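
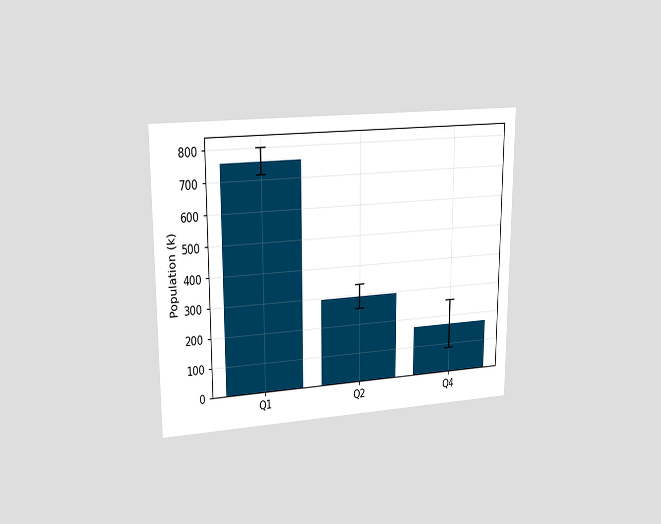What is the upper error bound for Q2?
336k

The chart is viewed at a slight angle. The Q2 bar's upper whisker reaches 336k.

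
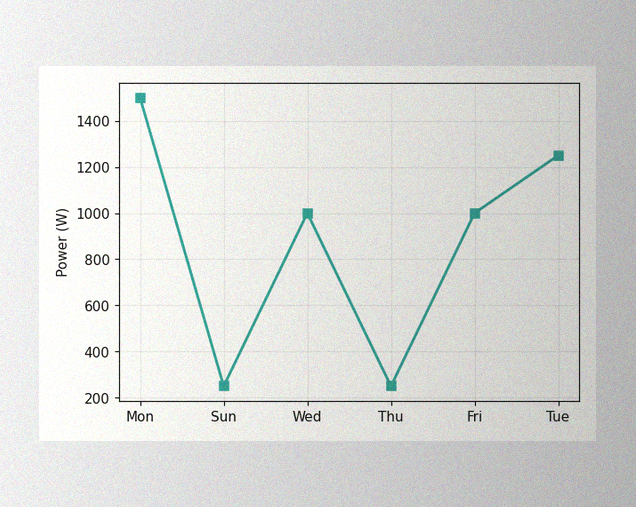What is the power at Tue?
The image has some photo noise and uneven lighting. At Tue, the line is at 1250W.

1250W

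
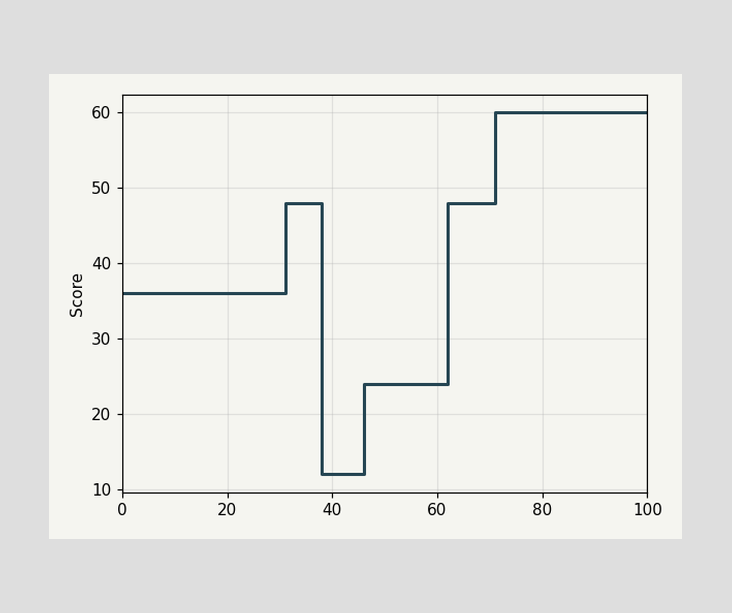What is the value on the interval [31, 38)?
48

On [31, 38) the step sits at 48.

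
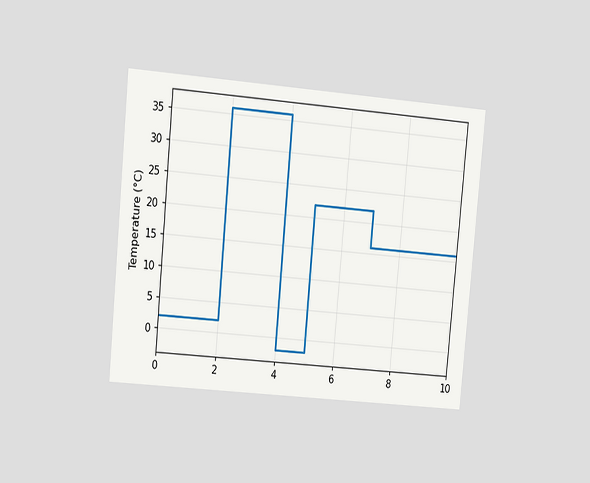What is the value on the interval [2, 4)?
The chart is tilted about 5° clockwise and viewed slightly from the left. On [2, 4) the step sits at 36°C.

36°C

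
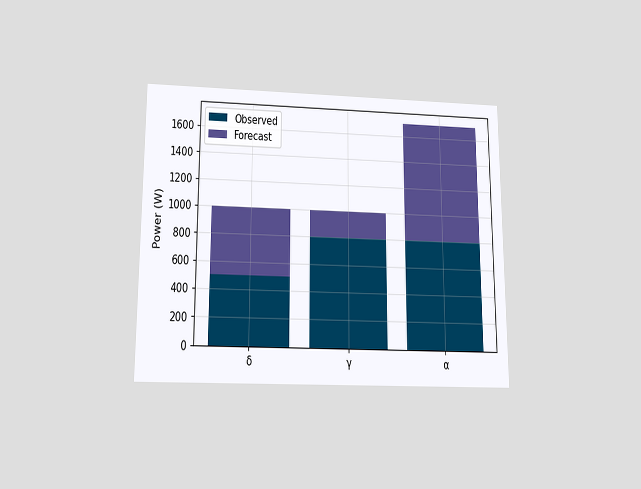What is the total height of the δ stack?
1000W

The chart is viewed slightly from below. The δ stack's top reaches 1000W on the y-axis.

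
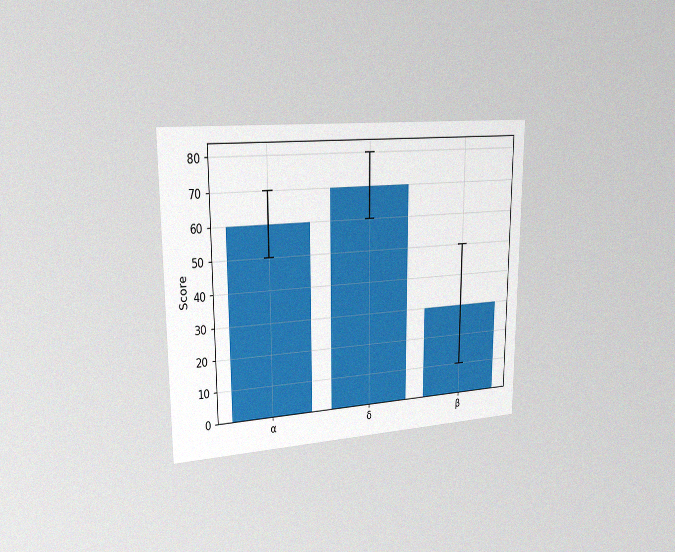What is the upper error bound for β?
The chart is viewed slightly from the left, with some photo noise. The β bar's upper whisker reaches 50.

50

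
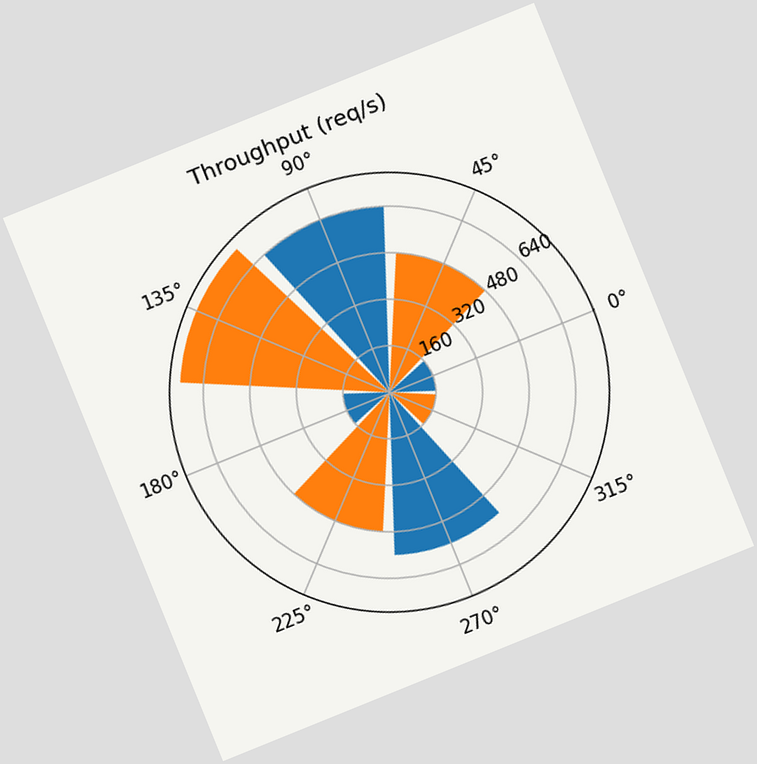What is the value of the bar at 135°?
720req/s

The chart is tilted about 22° counter-clockwise. The bar at 135° reaches 720req/s on the radial axis.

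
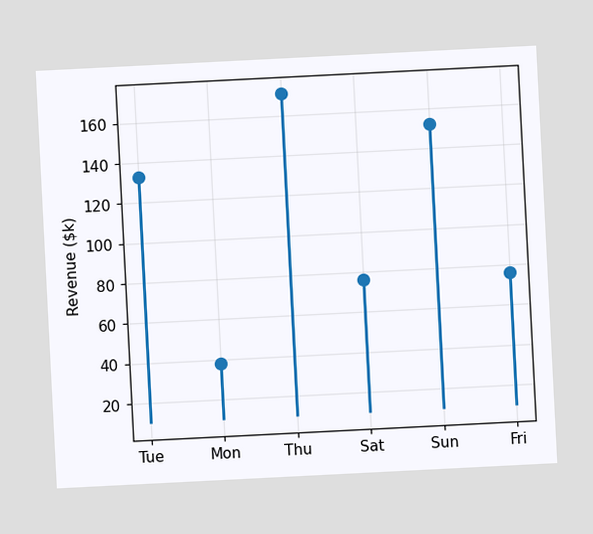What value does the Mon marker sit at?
$38k

The chart is tilted about 3° counter-clockwise. The Mon marker sits at $38k.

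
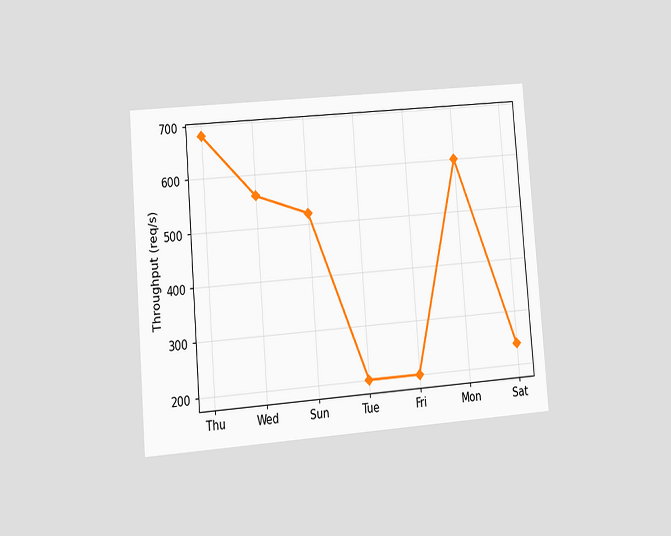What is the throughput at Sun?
520req/s

The chart is tilted about 4° counter-clockwise and viewed at a slight angle. At Sun, the line is at 520req/s.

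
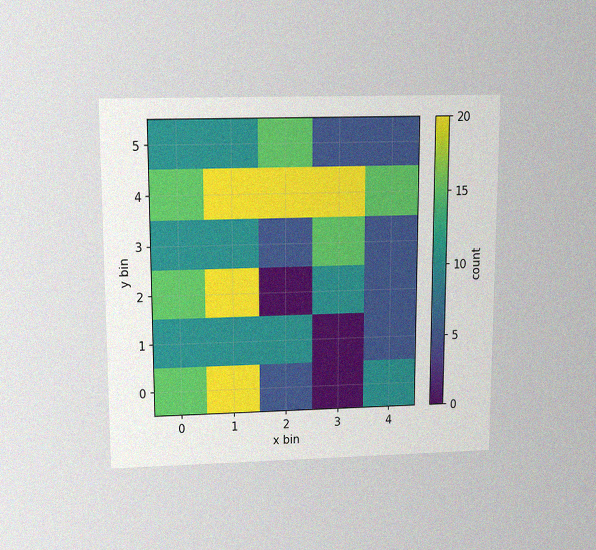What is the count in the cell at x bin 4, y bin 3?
The chart is viewed slightly from above, with some photo noise. Matching the cell (4, 3) against the colorbar gives 5.

5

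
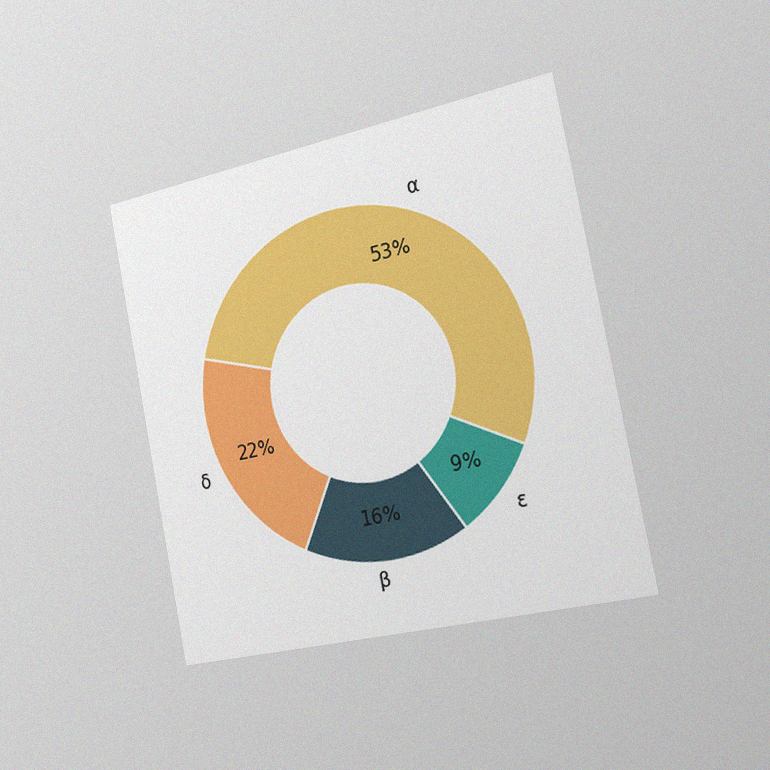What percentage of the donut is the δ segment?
22%

The chart is tilted about 11° counter-clockwise and viewed slightly from the right, with some photo noise. The δ segment takes up 22% of the ring.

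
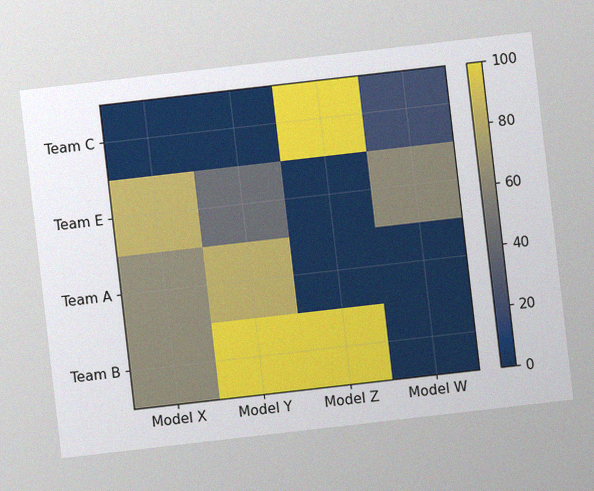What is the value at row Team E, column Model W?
60

The chart is tilted about 7° counter-clockwise, with some photo noise. Matching cell (Team E, Model W) against the colorbar gives 60.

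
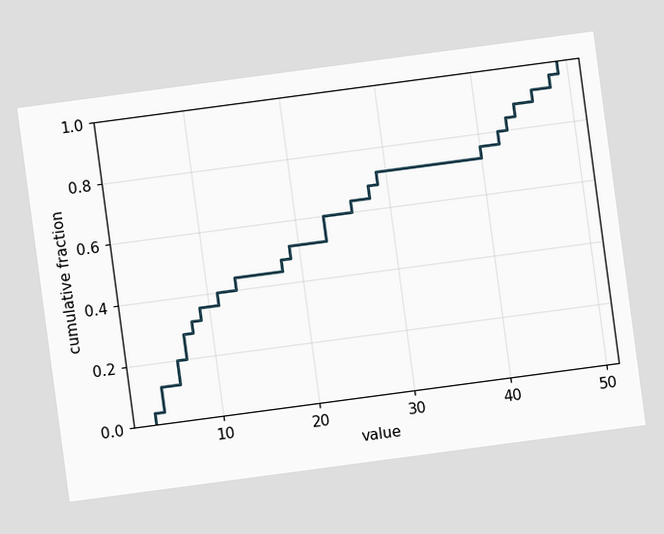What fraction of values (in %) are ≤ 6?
The chart is tilted about 8° counter-clockwise. At x=6 the ECDF step is at 20%.

20%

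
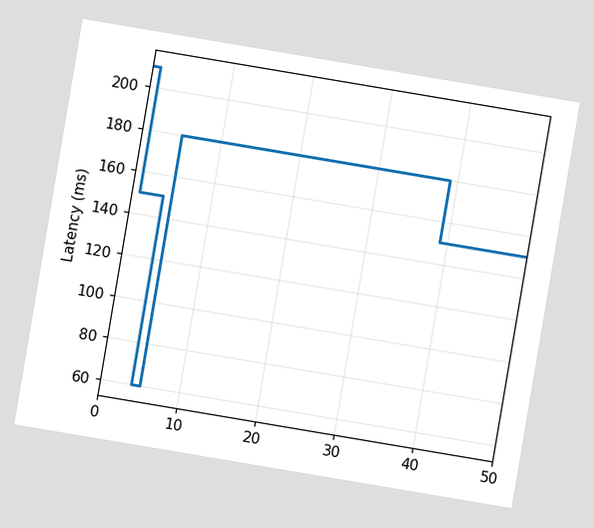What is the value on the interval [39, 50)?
The chart is tilted about 10° clockwise. On [39, 50) the step sits at 150ms.

150ms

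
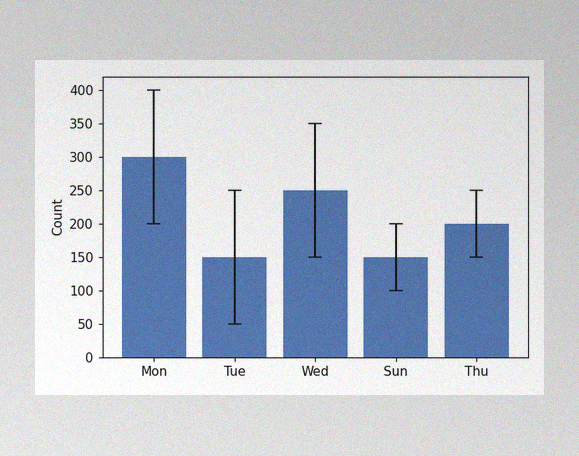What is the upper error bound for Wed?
350

The image has some photo noise and uneven lighting. The Wed bar's upper whisker reaches 350.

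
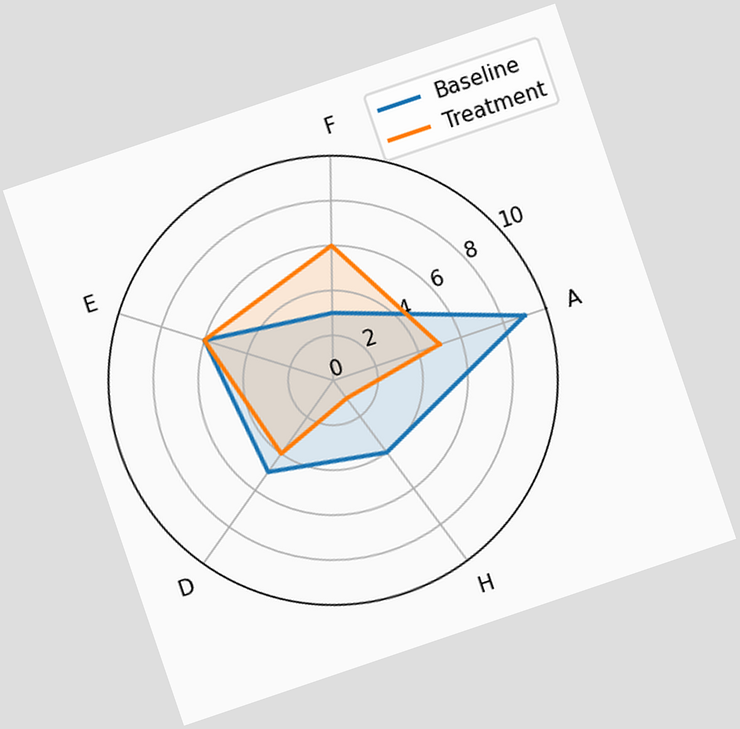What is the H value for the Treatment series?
1

The chart is tilted about 19° counter-clockwise. On the H axis, Treatment reaches 1.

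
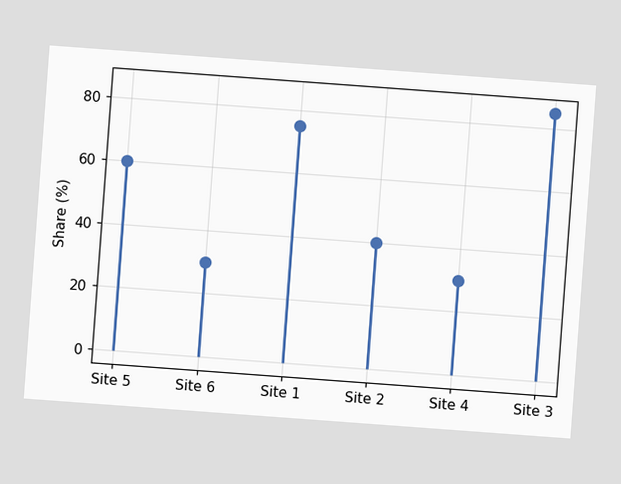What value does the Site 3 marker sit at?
85%

The chart is tilted about 4° clockwise. The Site 3 marker sits at 85%.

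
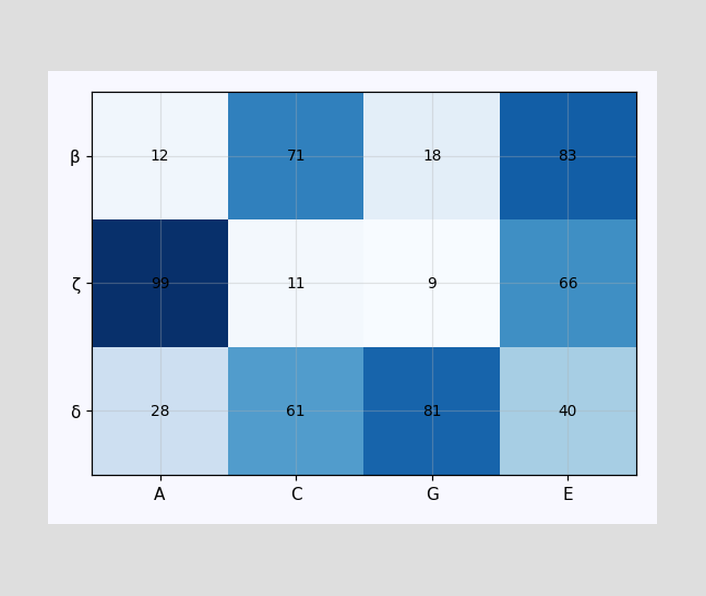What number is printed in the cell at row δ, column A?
The (δ, A) cell reads 28.

28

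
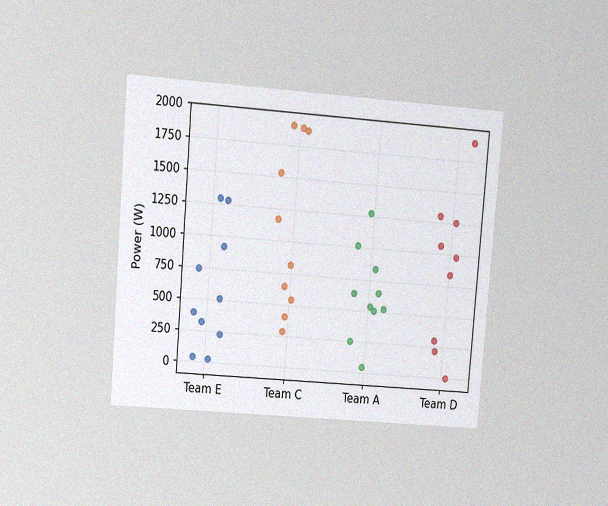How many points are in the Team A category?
The chart is tilted about 5° clockwise and viewed at a slight angle, with some photo noise. Counting the markers in the Team A column gives 10.

10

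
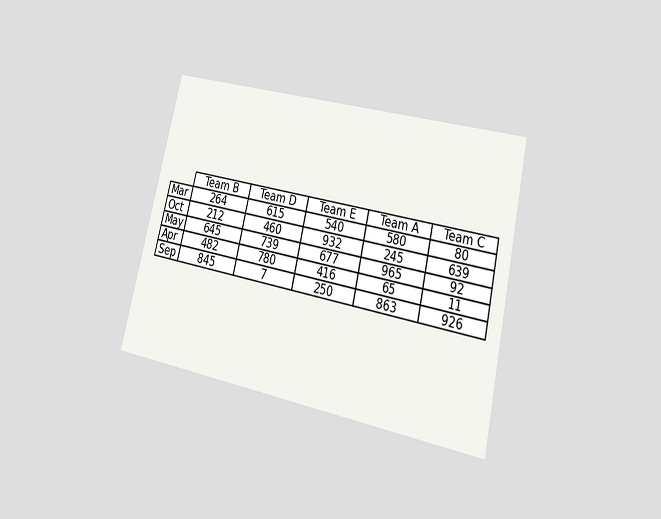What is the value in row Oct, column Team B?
212

The chart is tilted about 13° clockwise and viewed at a slight angle. The (Oct, Team B) cell reads 212.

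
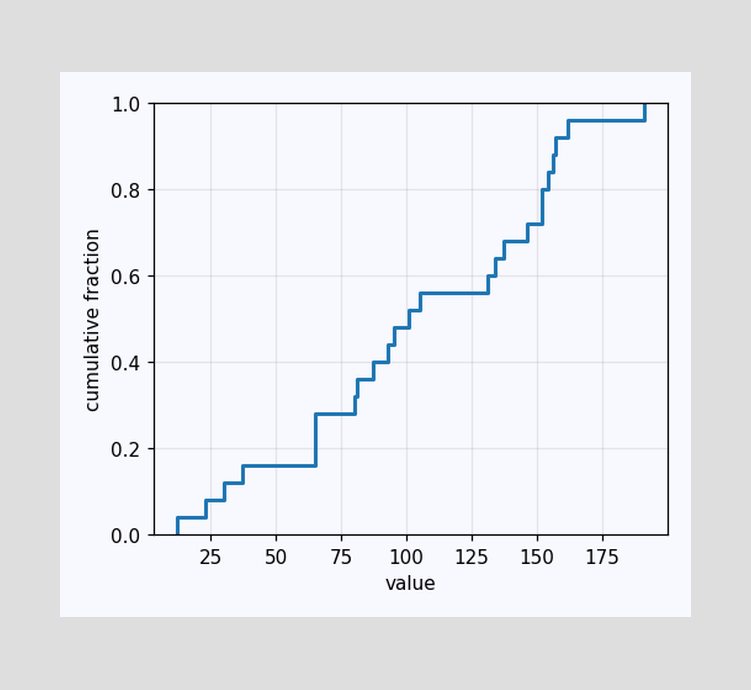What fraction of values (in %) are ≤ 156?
88%

At x=156 the ECDF step is at 88%.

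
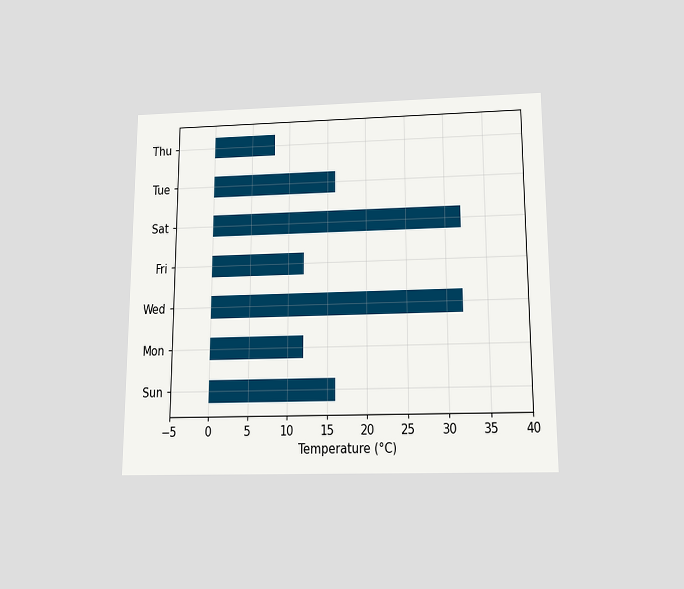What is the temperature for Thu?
8°C

The chart is viewed slightly from below. Reading along the chart's x-axis, the Thu bar reaches 8°C.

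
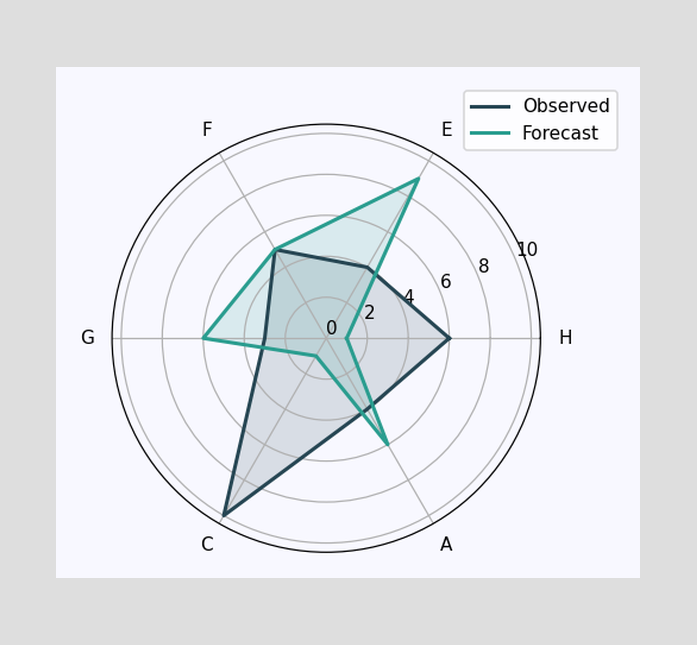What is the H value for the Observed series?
6

On the H axis, Observed reaches 6.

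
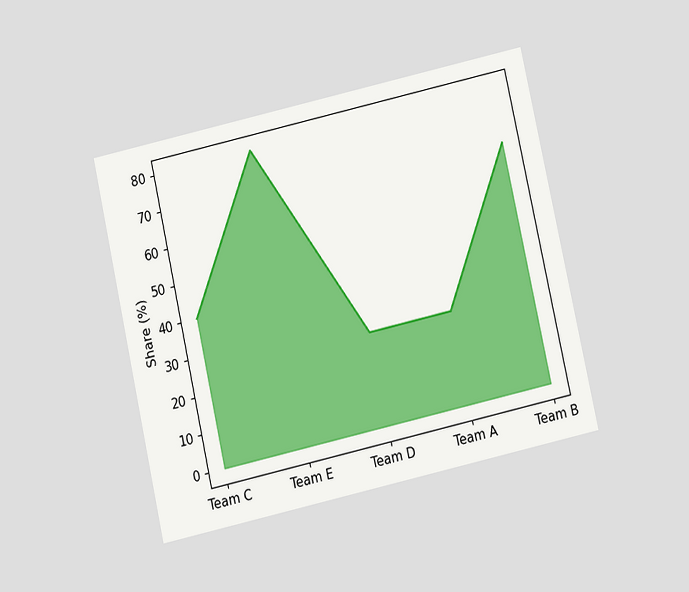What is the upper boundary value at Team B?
The chart is tilted about 13° counter-clockwise and viewed slightly from below. At Team B the upper boundary is at 65%.

65%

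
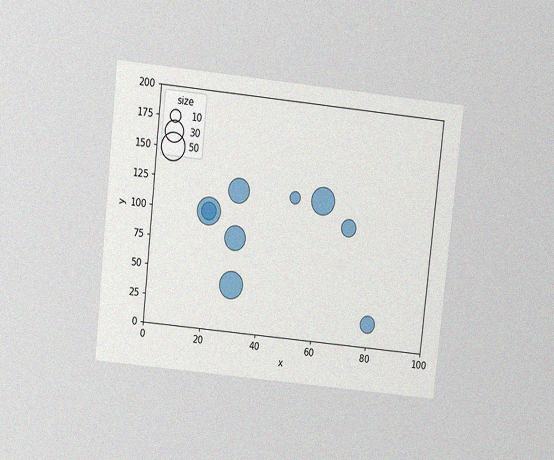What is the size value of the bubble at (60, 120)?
The chart is tilted about 6° clockwise and viewed slightly from above, with some photo noise. Matching the bubble at (60, 120) against the size legend gives 50.

50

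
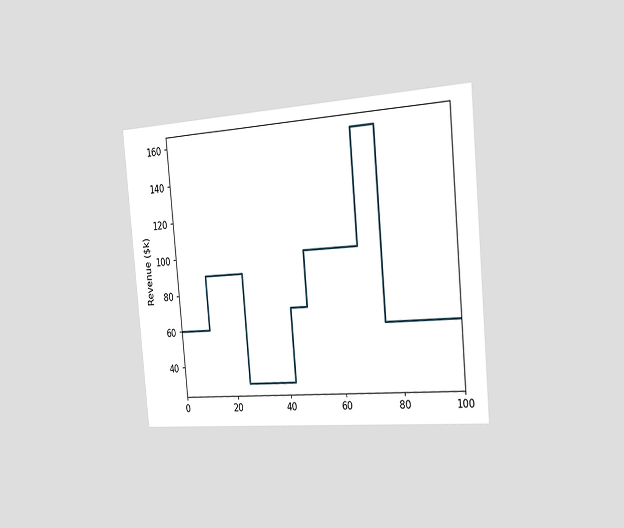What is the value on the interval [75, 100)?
$60k

The chart is tilted about 5° counter-clockwise and viewed slightly from the right. On [75, 100) the step sits at $60k.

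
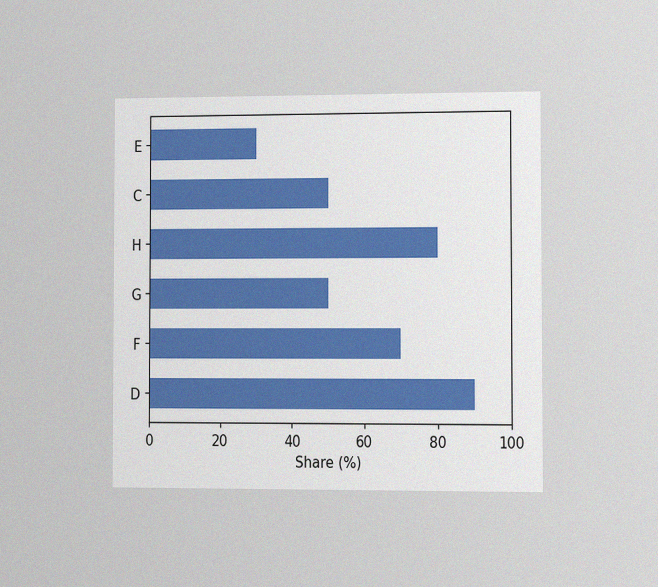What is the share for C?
50%

The chart is viewed slightly from the right, with some photo noise. Reading along the chart's x-axis, the C bar reaches 50%.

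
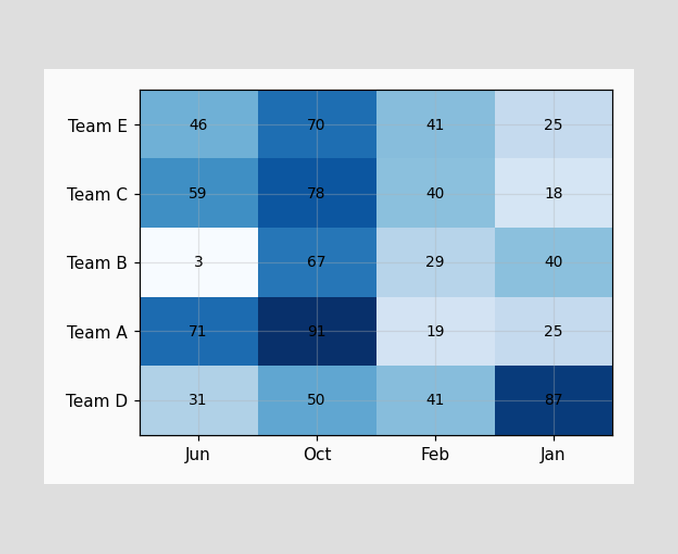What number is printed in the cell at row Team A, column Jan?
25

The (Team A, Jan) cell reads 25.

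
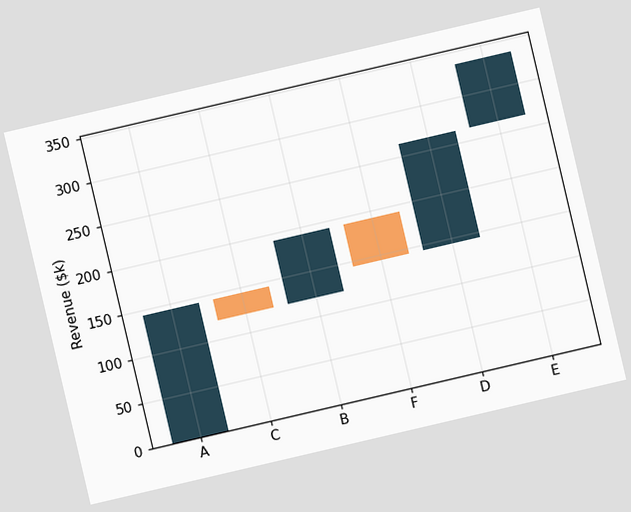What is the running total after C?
$120k

The chart is tilted about 13° counter-clockwise. After C the running total reaches $120k.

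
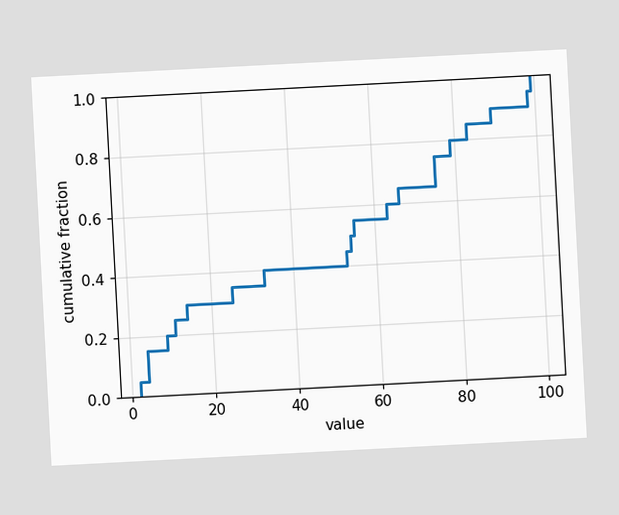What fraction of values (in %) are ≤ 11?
The chart is tilted about 3° counter-clockwise. At x=11 the ECDF step is at 25%.

25%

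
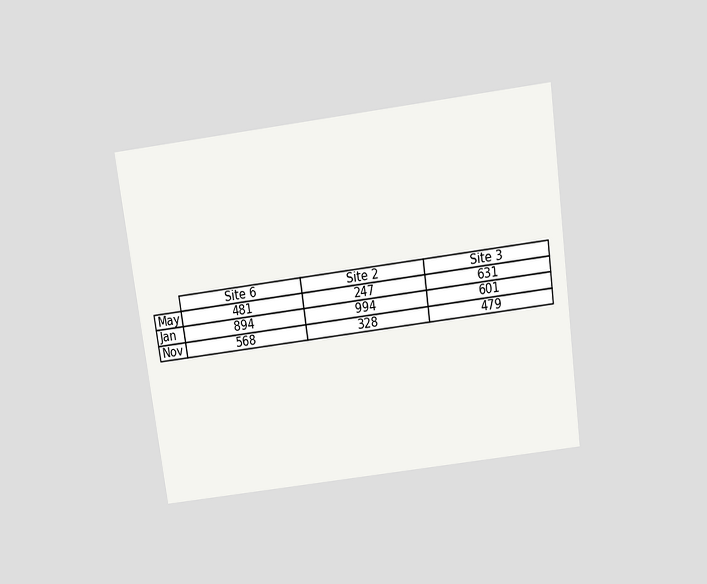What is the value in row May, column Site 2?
The chart is tilted about 8° counter-clockwise and viewed slightly from above. The (May, Site 2) cell reads 247.

247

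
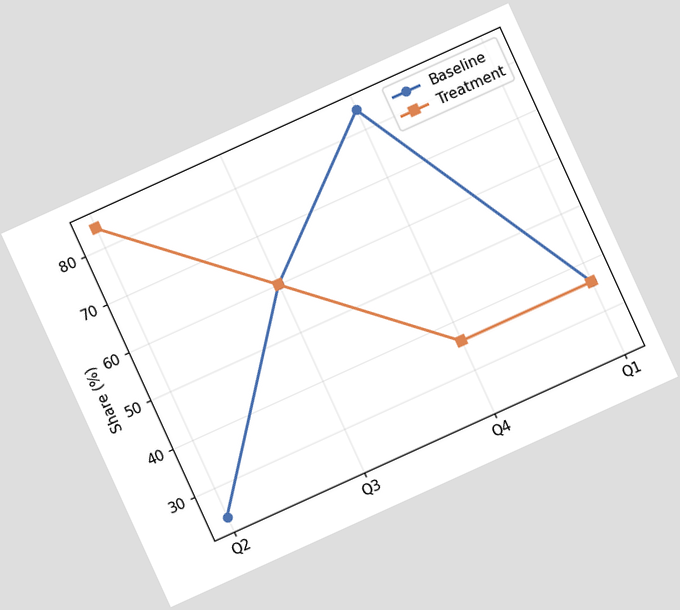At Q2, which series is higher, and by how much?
Treatment, by 60%

The chart is tilted about 24° counter-clockwise. At Q2, Treatment sits above the other line by 60%.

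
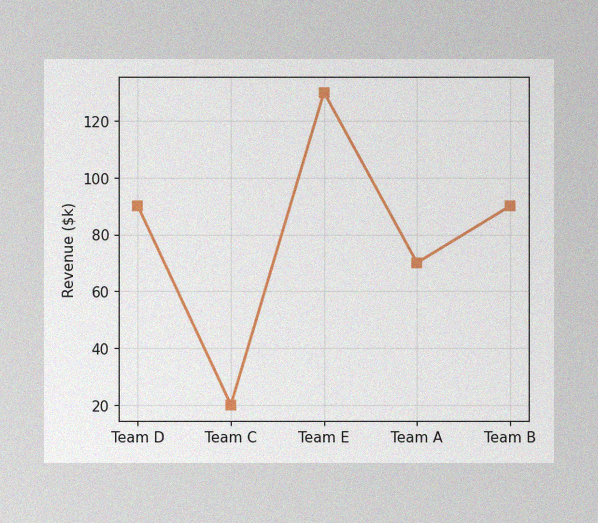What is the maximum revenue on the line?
The image has some photo noise and uneven lighting. The highest point is at Team E, and reading across to the y-axis gives $130k.

$130k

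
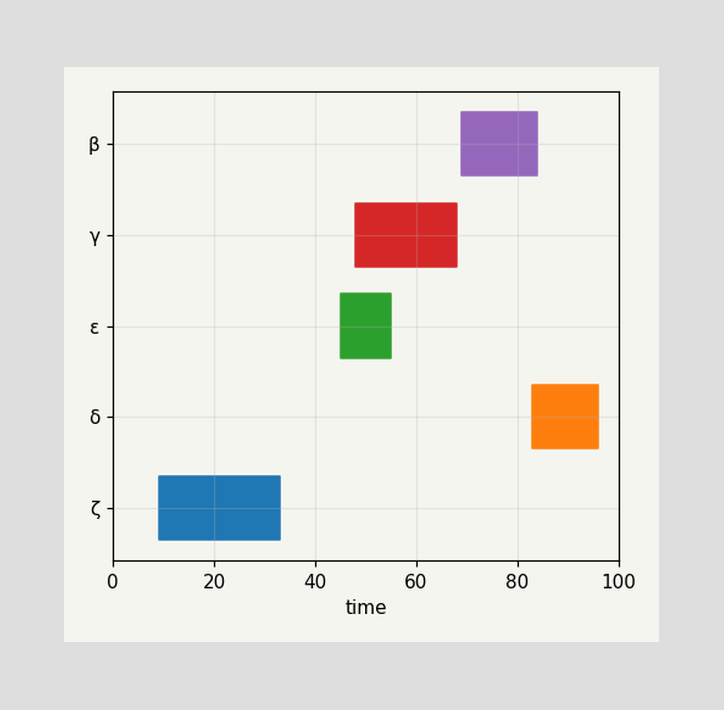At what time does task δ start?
83

The δ bar begins at t=83.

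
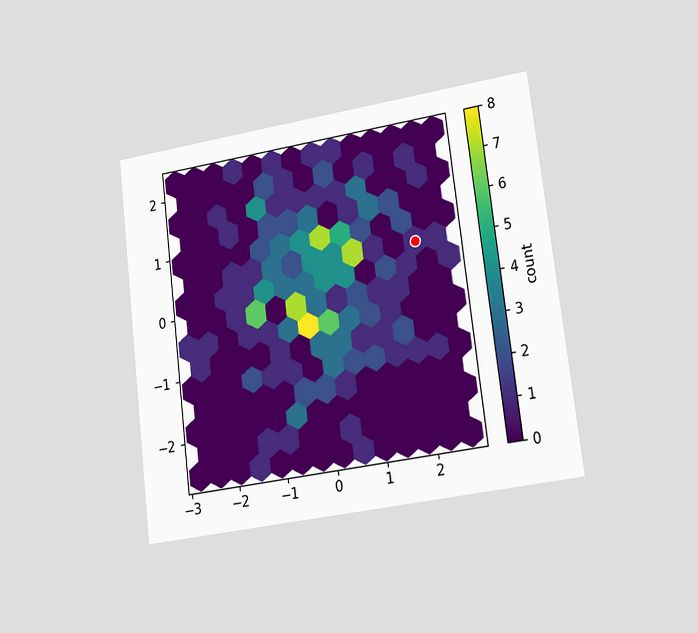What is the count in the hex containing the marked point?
The chart is tilted about 7° counter-clockwise and viewed slightly from the right. The marked hex reads 1 on the colorbar.

1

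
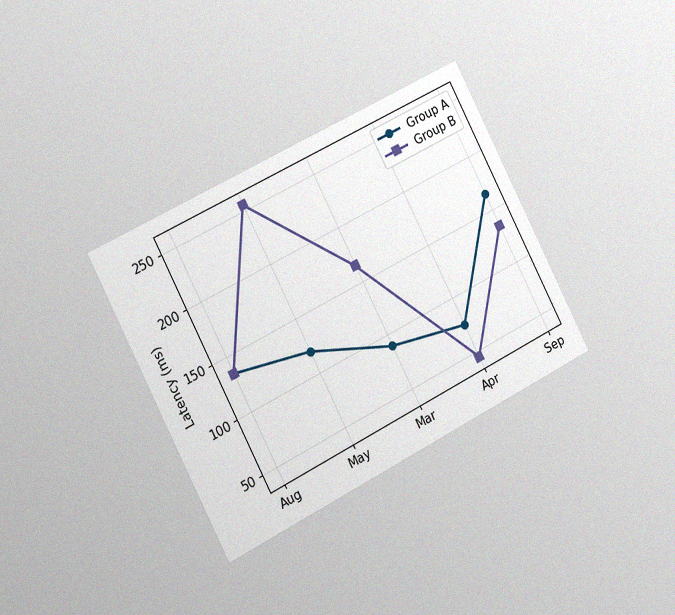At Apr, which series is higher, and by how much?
The chart is tilted about 27° counter-clockwise and viewed slightly from the left, with some photo noise. At Apr, Group A sits above the other line by 30ms.

Group A, by 30ms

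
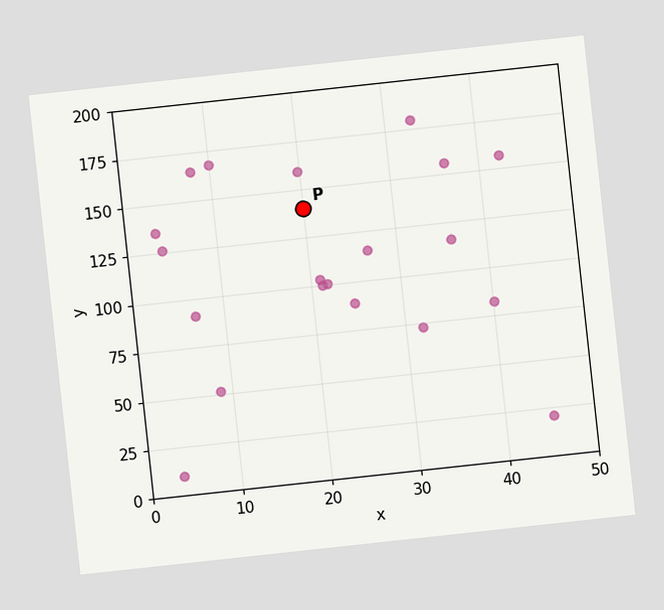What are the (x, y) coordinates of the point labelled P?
(20, 140)

The chart is tilted about 6° counter-clockwise. Following the gridlines from P to each axis, P sits at (20, 140).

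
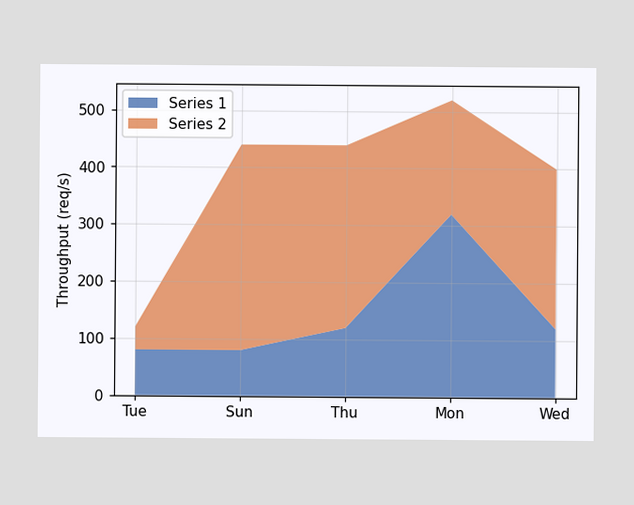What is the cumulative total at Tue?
120req/s

The stacked total at Tue reaches 120req/s.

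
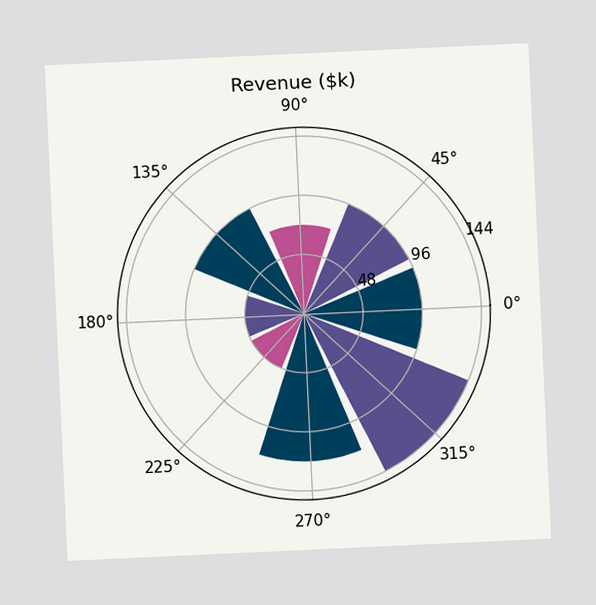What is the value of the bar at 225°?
The chart is tilted about 3° counter-clockwise. The bar at 225° reaches $48k on the radial axis.

$48k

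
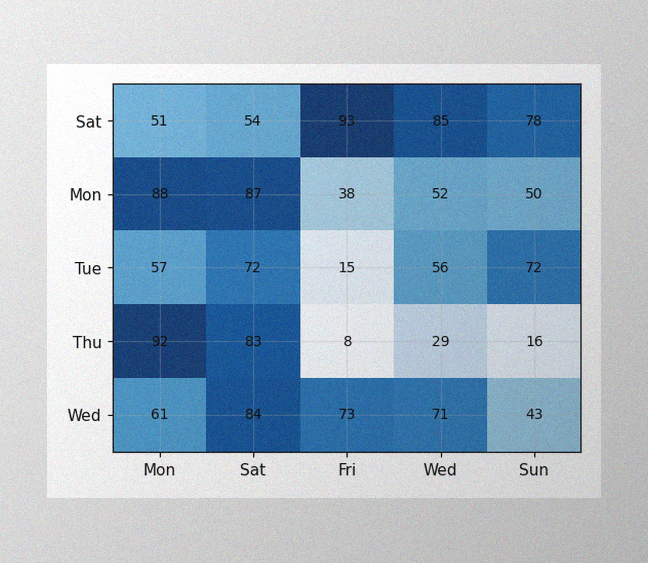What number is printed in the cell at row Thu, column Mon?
The image has some photo noise and uneven lighting. The (Thu, Mon) cell reads 92.

92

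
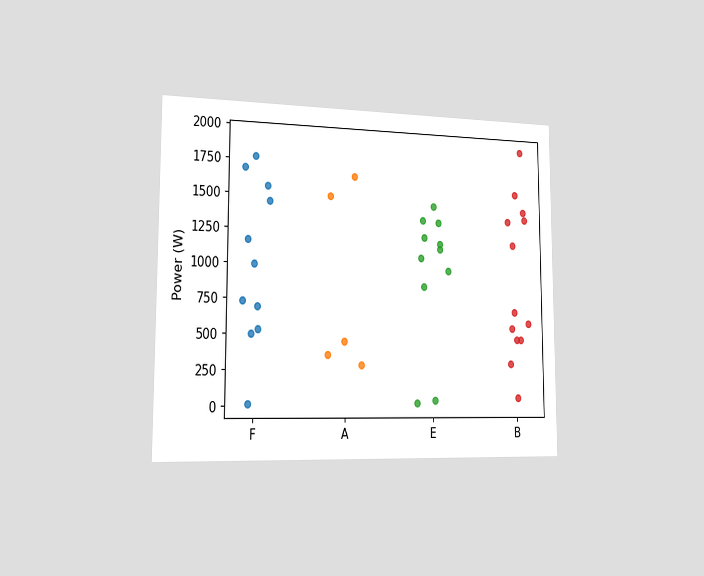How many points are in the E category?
11

The chart is viewed slightly from the left. Counting the markers in the E column gives 11.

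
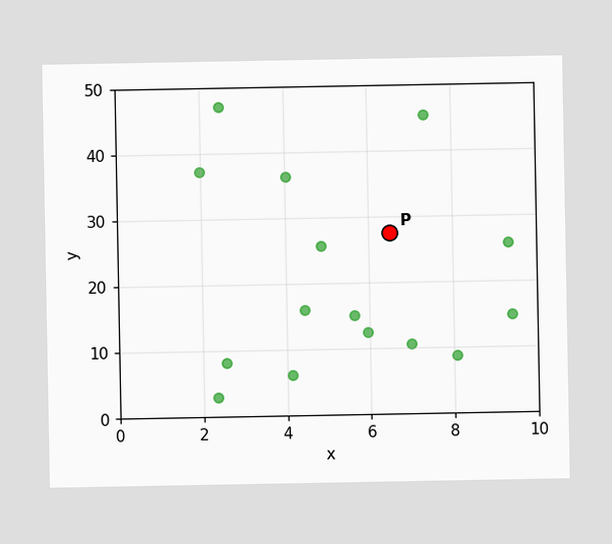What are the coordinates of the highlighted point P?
(6.5, 27.5)

Following the gridlines from P to each axis, P sits at (6.5, 27.5).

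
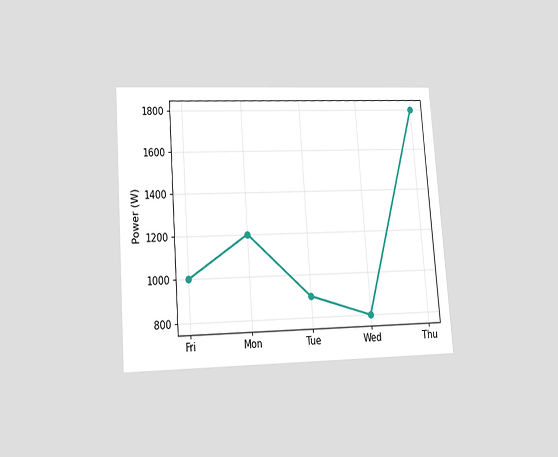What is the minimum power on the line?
The chart is tilted about 4° counter-clockwise and viewed at a slight angle. The lowest point is at Wed, and reading across to the y-axis gives 800W.

800W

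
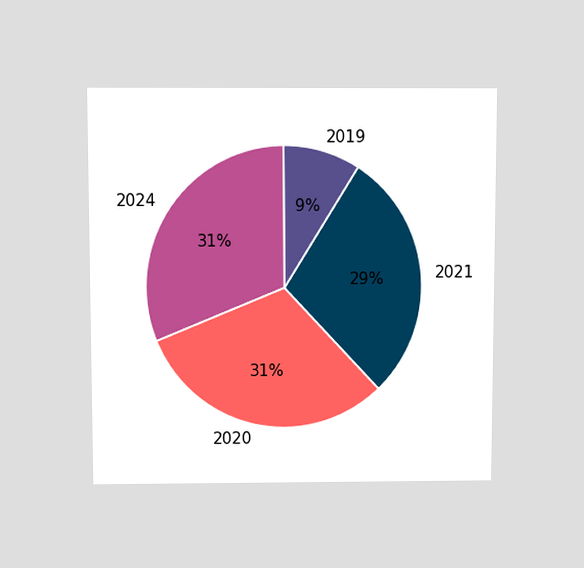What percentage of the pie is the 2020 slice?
31%

The chart is viewed slightly from above. The 2020 slice takes up 31% of the pie.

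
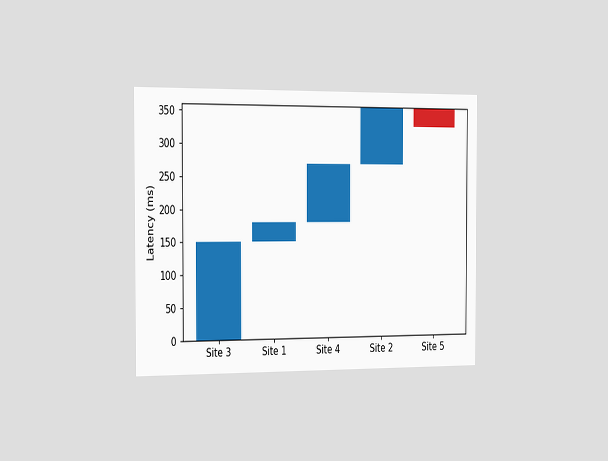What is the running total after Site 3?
150ms

The chart is viewed slightly from the left. After Site 3 the running total reaches 150ms.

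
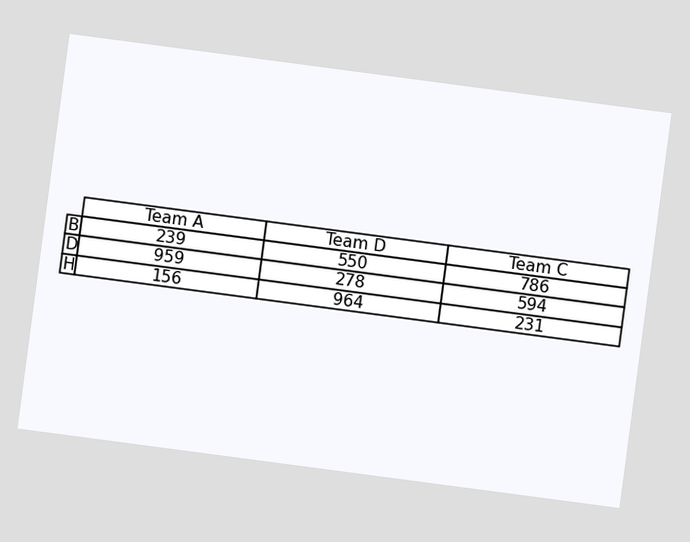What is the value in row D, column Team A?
959

The chart is tilted about 8° clockwise. The (D, Team A) cell reads 959.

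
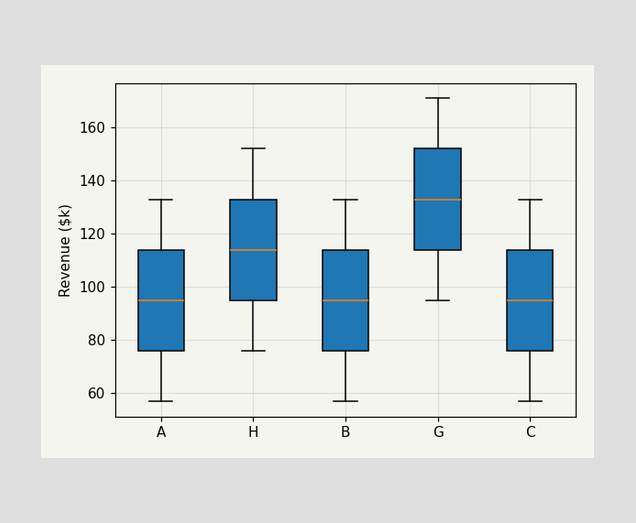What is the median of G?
The median line in the G box sits at $133k.

$133k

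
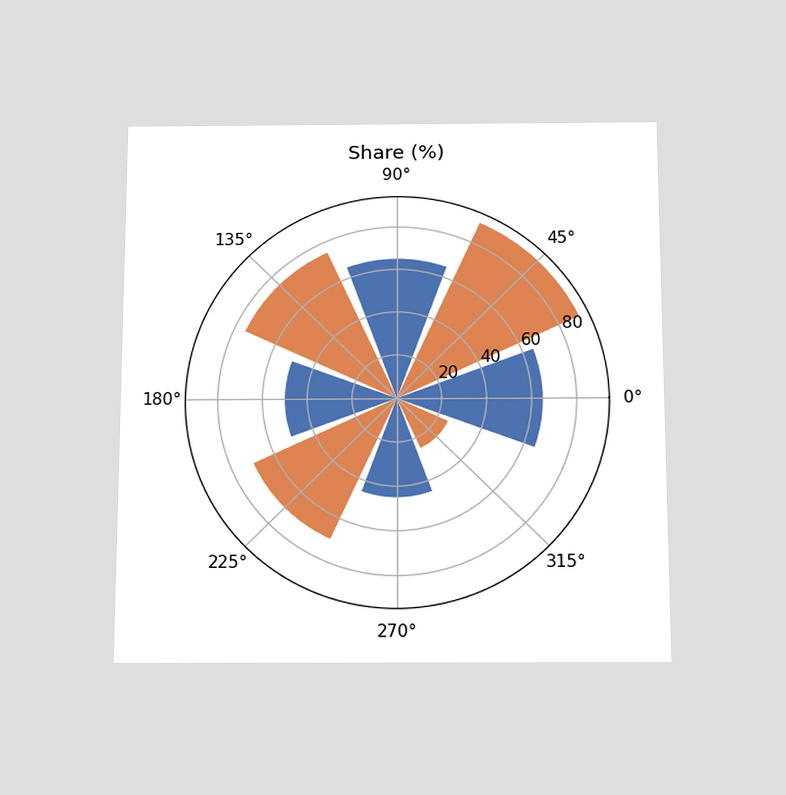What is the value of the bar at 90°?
The chart is viewed slightly from below. The bar at 90° reaches 65% on the radial axis.

65%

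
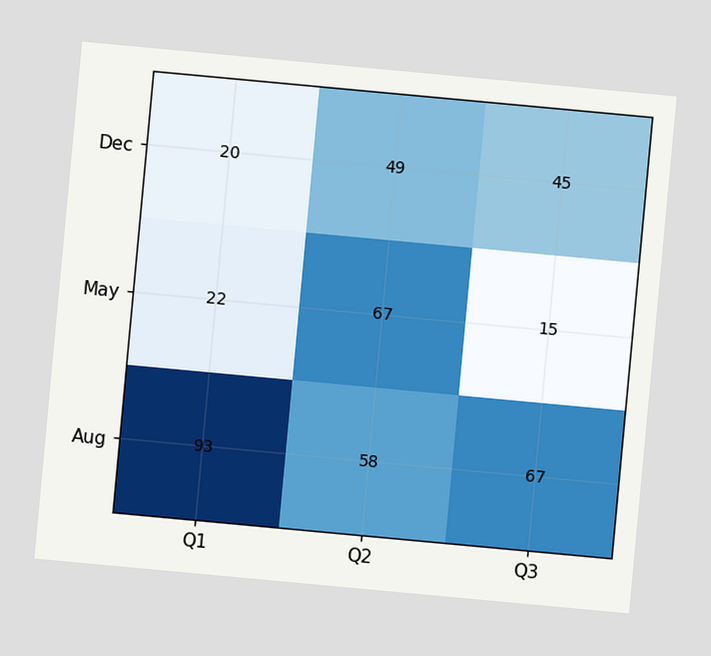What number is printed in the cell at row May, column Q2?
67

The chart is tilted about 5° clockwise. The (May, Q2) cell reads 67.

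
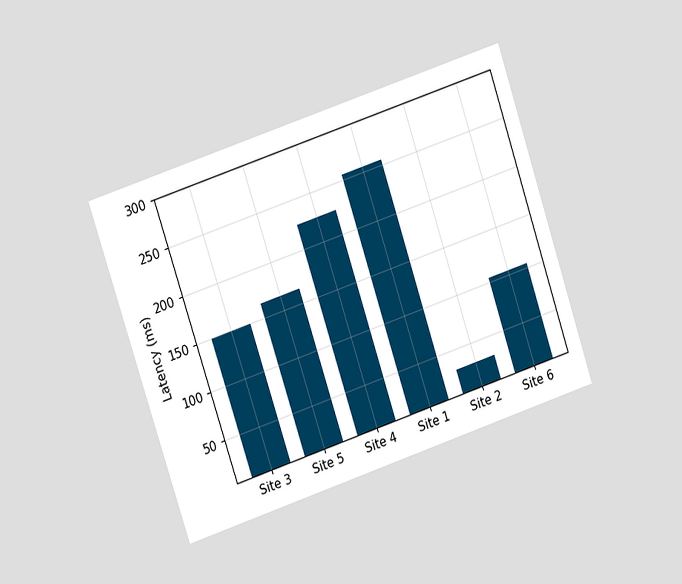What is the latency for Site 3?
The chart is tilted about 18° counter-clockwise and viewed at a slight angle. Reading along the chart's y-axis, the Site 3 bar reaches 150ms.

150ms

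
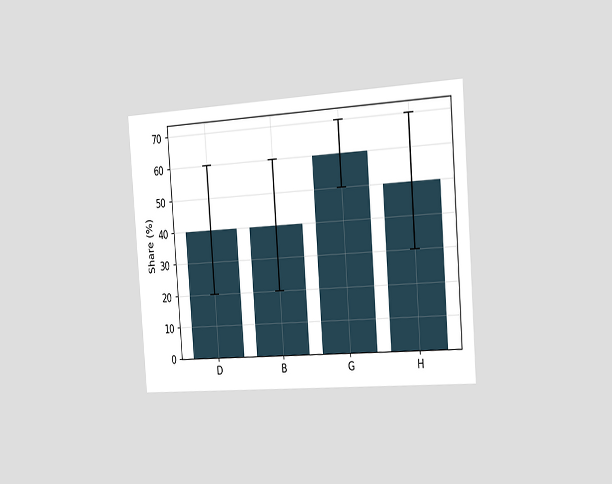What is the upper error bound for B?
The chart is tilted about 4° counter-clockwise and viewed slightly from the right. The B bar's upper whisker reaches 60%.

60%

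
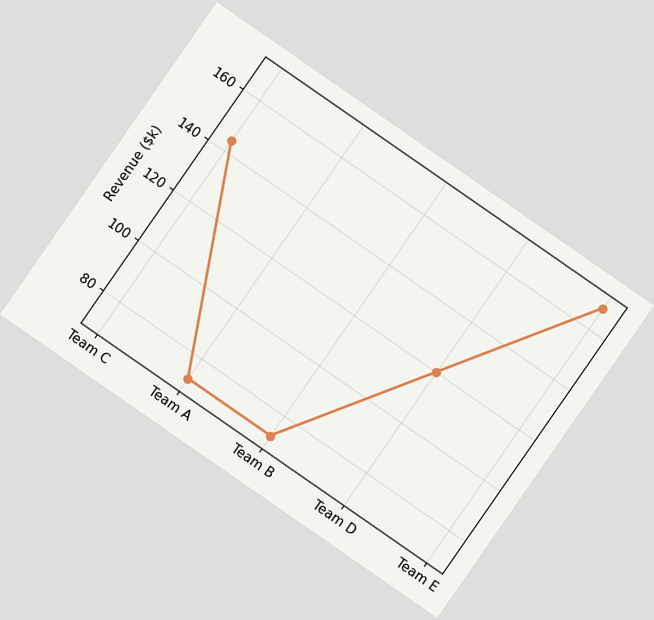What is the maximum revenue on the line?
The chart is tilted about 35° clockwise. The highest point is at Team E, and reading across to the y-axis gives $168k.

$168k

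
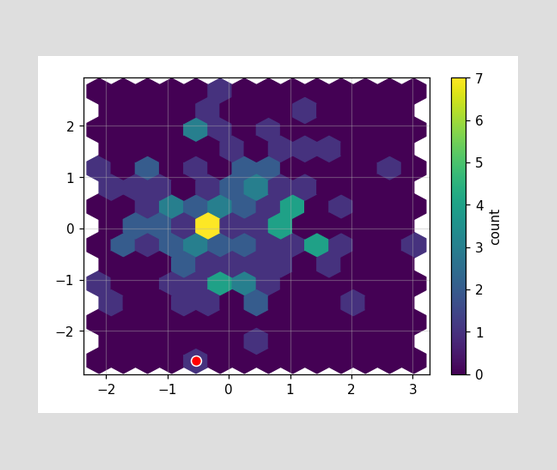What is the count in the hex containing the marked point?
The marked hex reads 1 on the colorbar.

1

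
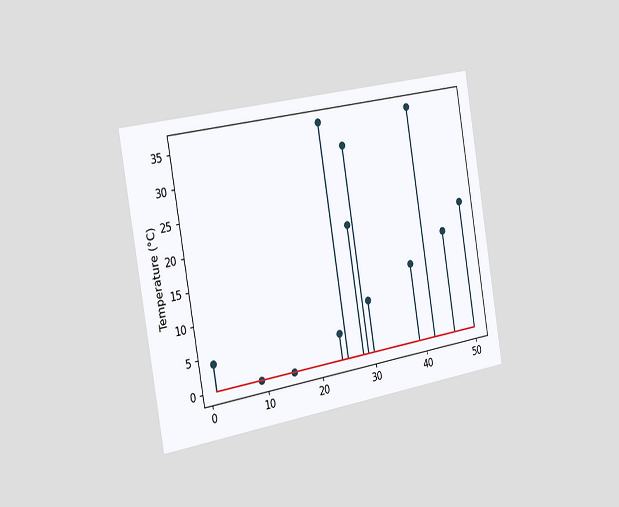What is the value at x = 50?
The chart is tilted about 10° counter-clockwise and viewed slightly from the left. The stem at x=50 reaches 20°C.

20°C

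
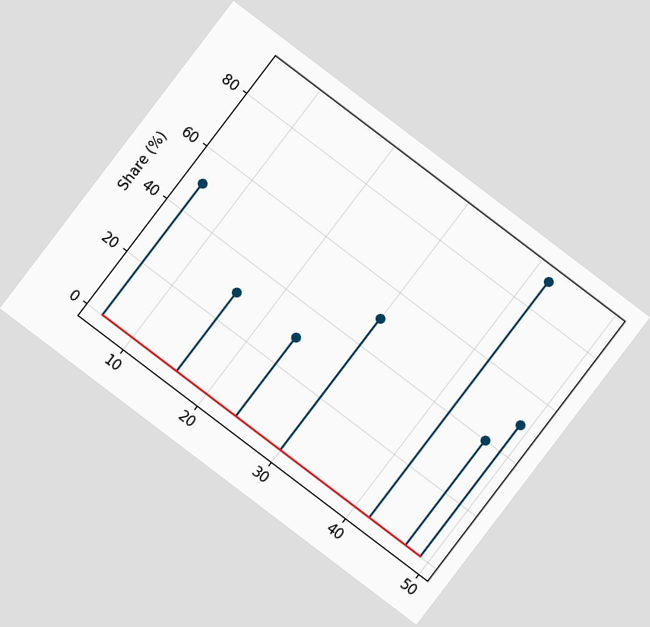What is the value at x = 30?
The chart is tilted about 37° clockwise. The stem at x=30 reaches 50%.

50%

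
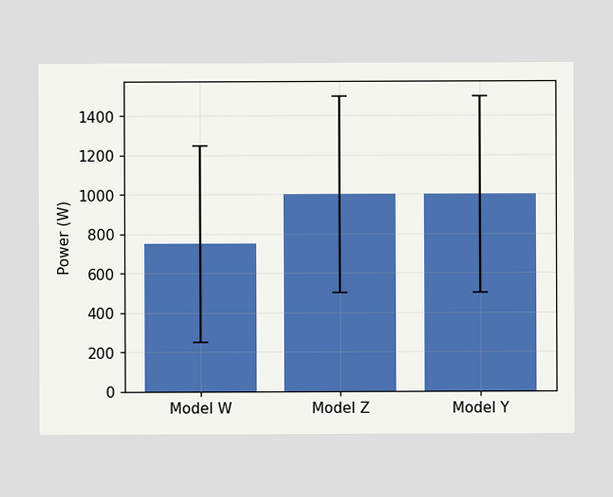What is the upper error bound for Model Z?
1500W

The Model Z bar's upper whisker reaches 1500W.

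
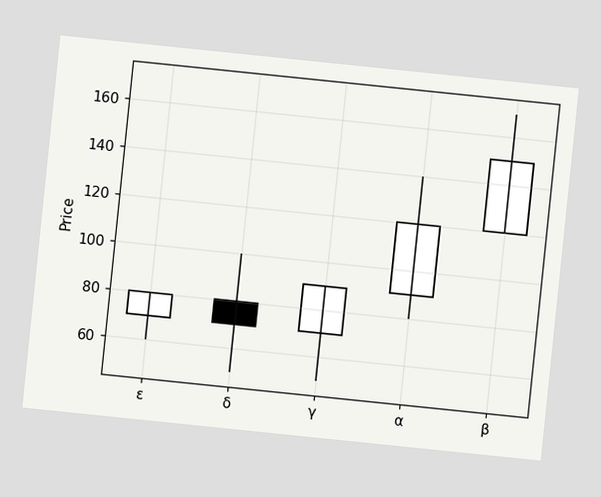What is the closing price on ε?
80

The chart is tilted about 6° clockwise. The ε candle closes at 80.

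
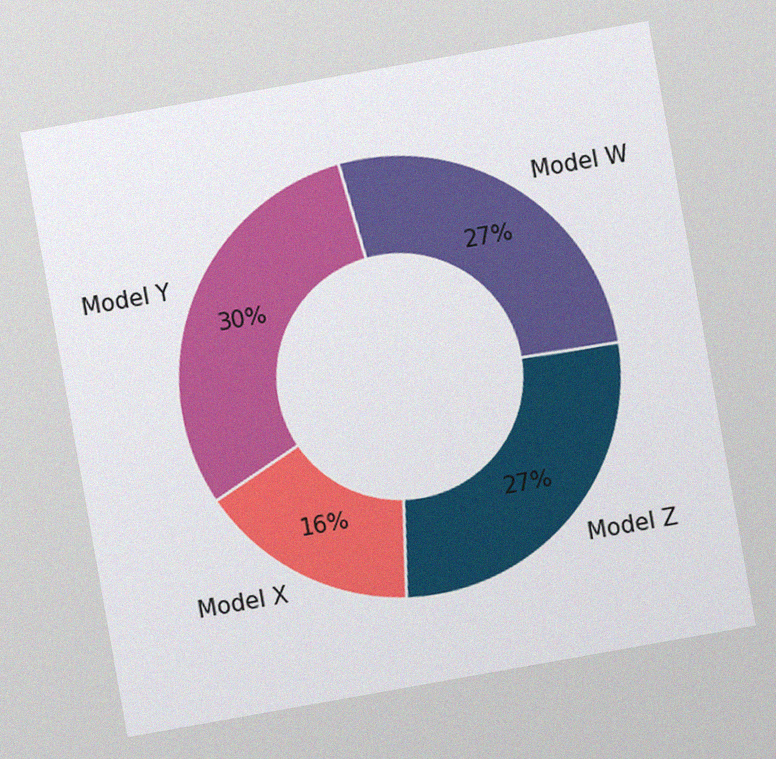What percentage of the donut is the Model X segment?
The chart is tilted about 10° counter-clockwise, with some photo noise. The Model X segment takes up 16% of the ring.

16%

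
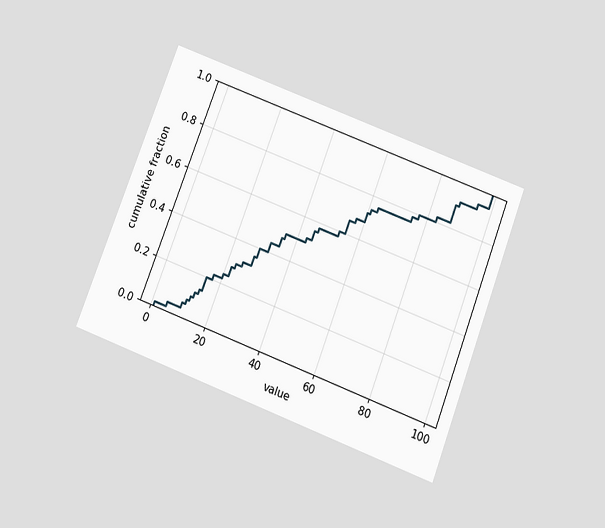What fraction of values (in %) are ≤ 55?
The chart is tilted about 21° clockwise and viewed slightly from below. At x=55 the ECDF step is at 66%.

66%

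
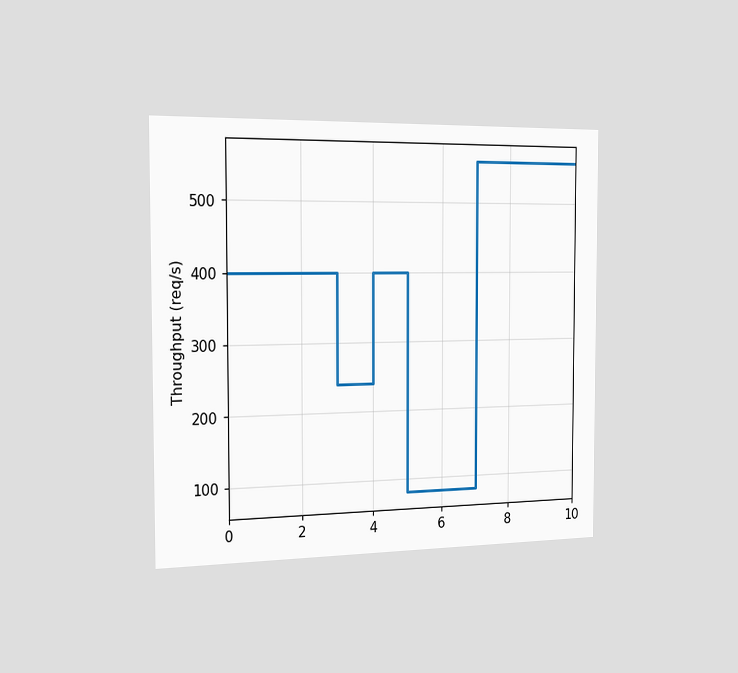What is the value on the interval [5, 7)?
80req/s

The chart is viewed slightly from the left. On [5, 7) the step sits at 80req/s.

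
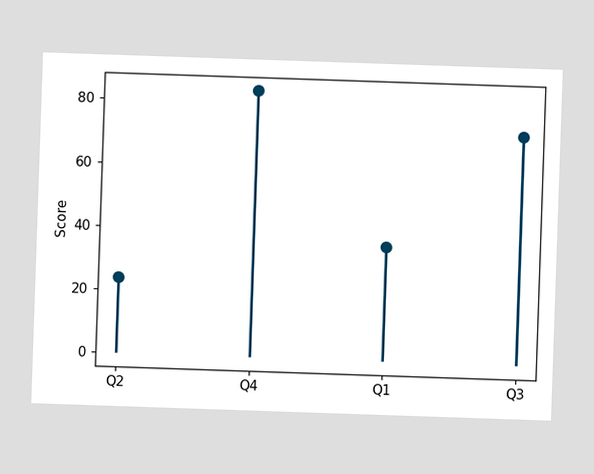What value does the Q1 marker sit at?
The Q1 marker sits at 36.

36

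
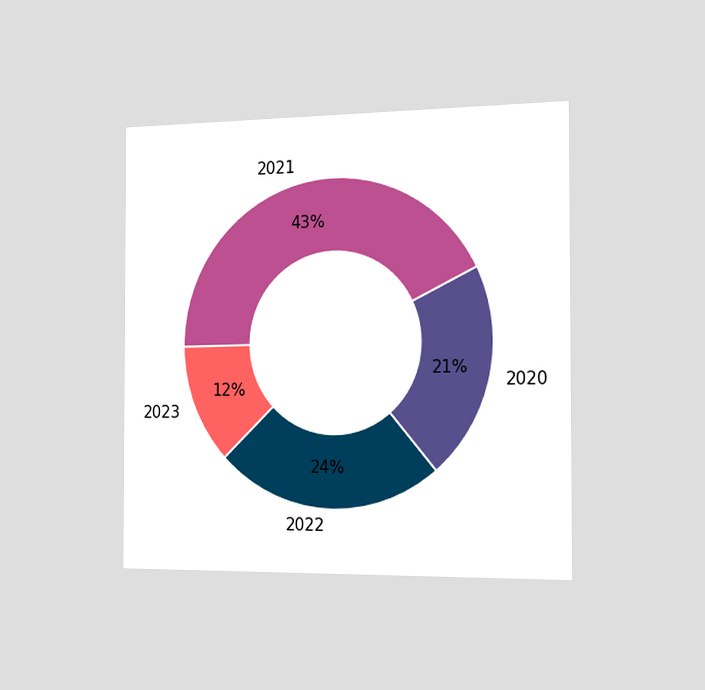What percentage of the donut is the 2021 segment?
The chart is viewed slightly from the right. The 2021 segment takes up 43% of the ring.

43%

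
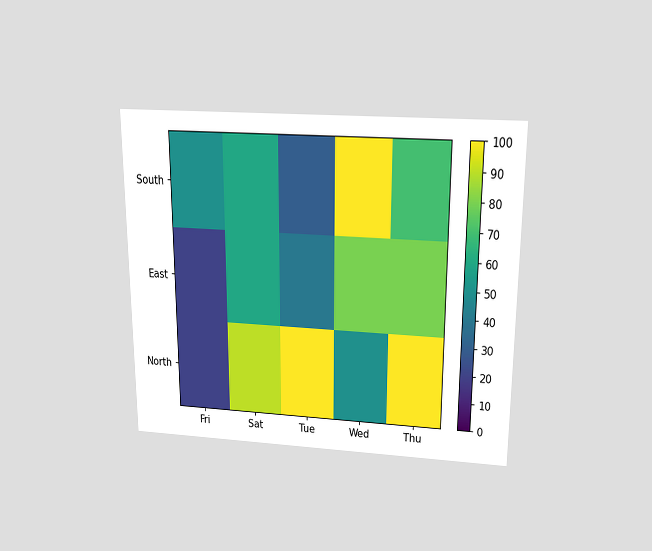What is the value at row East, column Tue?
40

The chart is viewed slightly from above. Matching cell (East, Tue) against the colorbar gives 40.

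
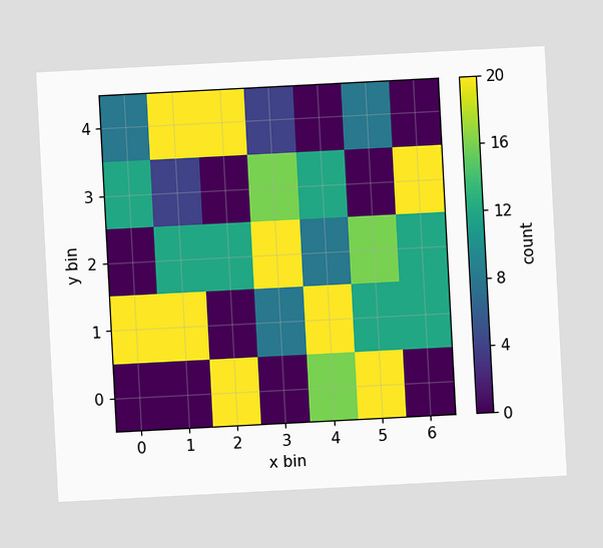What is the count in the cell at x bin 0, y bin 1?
The chart is tilted about 3° counter-clockwise. Matching the cell (0, 1) against the colorbar gives 20.

20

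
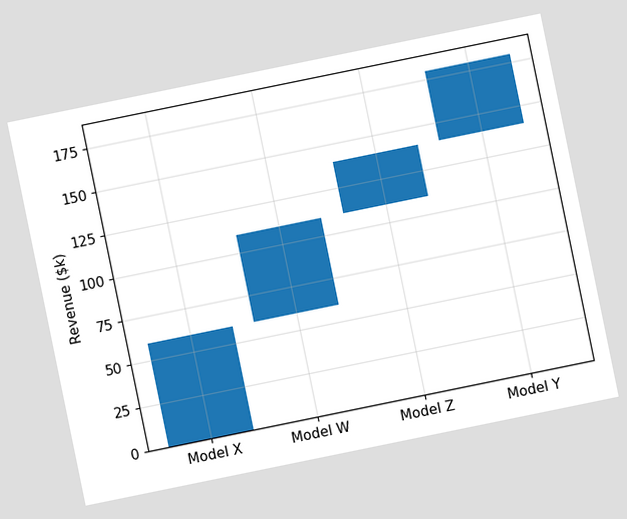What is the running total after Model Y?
The chart is tilted about 12° counter-clockwise. After Model Y the running total reaches $180k.

$180k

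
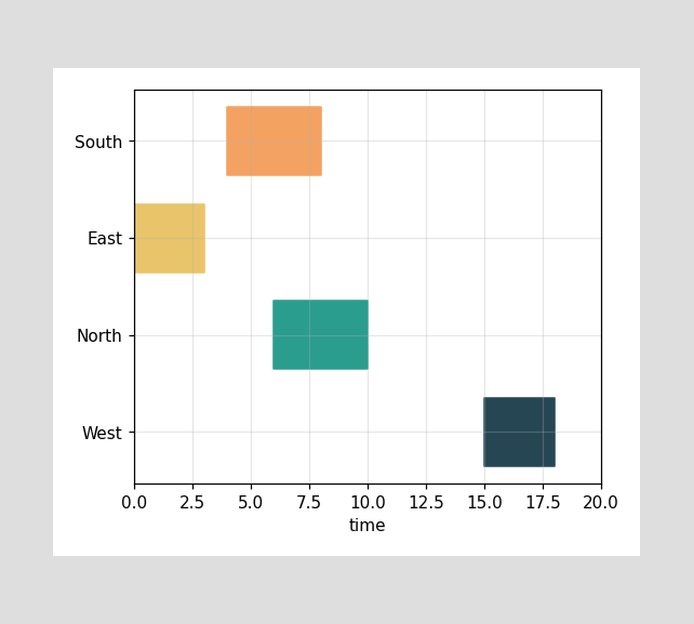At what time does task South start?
The South bar begins at t=4.

4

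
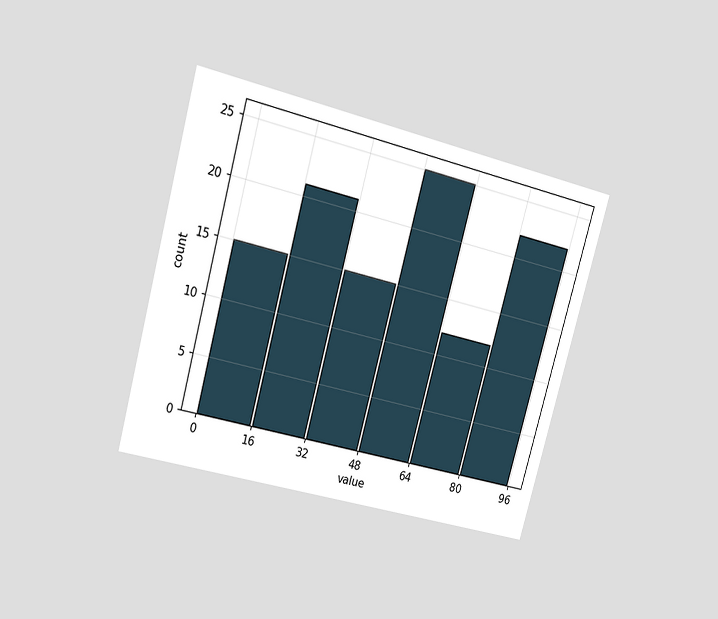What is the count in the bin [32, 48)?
15

The chart is tilted about 15° clockwise and viewed at a slight angle. The [32, 48) bin has height 15.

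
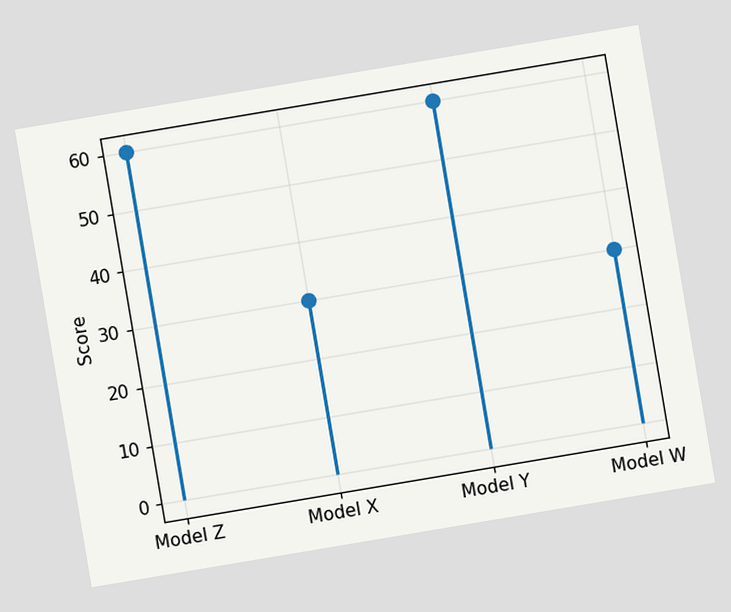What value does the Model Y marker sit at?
60

The chart is tilted about 10° counter-clockwise. The Model Y marker sits at 60.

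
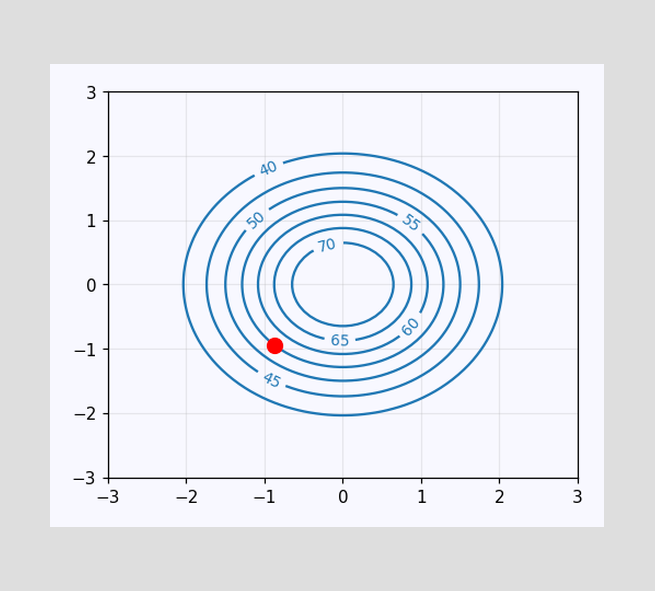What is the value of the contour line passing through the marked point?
The marked point sits on the contour labelled 55.

55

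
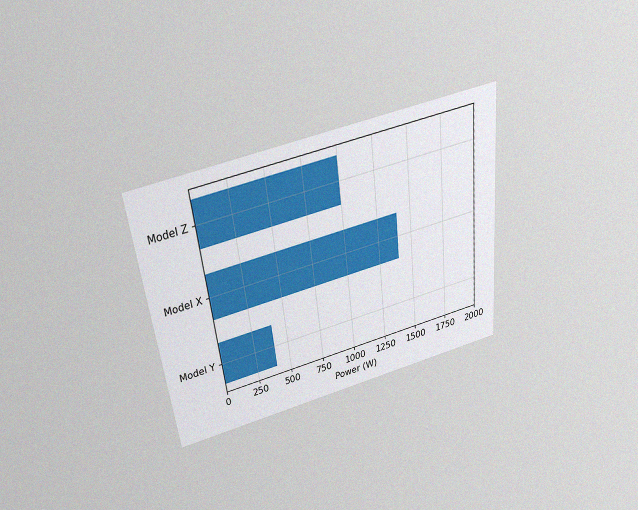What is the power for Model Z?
1000W

The chart is tilted about 6° counter-clockwise and viewed slightly from above, with some photo noise. Reading along the chart's x-axis, the Model Z bar reaches 1000W.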